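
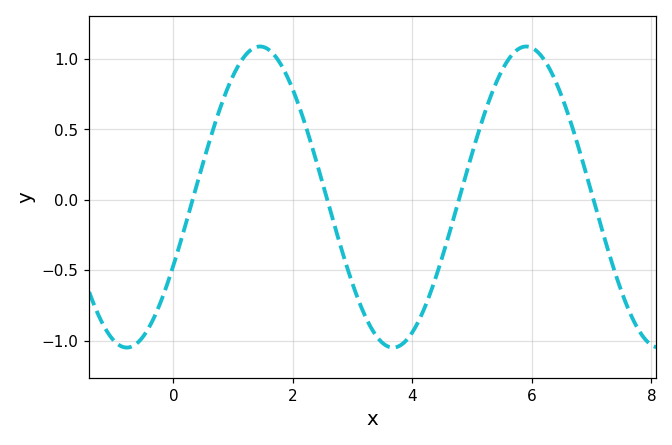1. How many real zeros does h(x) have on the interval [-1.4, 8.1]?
4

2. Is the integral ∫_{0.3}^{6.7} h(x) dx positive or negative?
positive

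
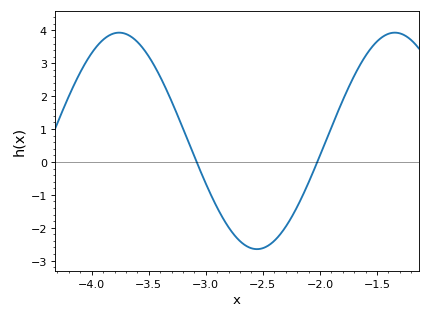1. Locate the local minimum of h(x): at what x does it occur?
-2.55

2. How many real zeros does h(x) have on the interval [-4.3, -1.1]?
2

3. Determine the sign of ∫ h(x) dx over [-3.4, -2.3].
negative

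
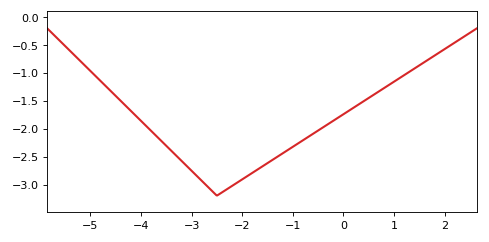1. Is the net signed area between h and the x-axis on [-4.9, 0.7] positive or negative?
negative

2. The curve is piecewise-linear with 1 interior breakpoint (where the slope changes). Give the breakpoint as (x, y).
(-2.5, -3.2)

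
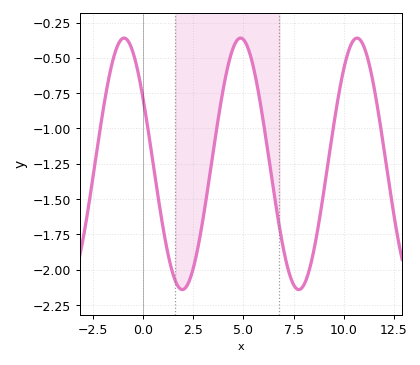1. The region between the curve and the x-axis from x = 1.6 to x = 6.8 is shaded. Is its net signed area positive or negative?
negative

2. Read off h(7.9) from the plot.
-2.13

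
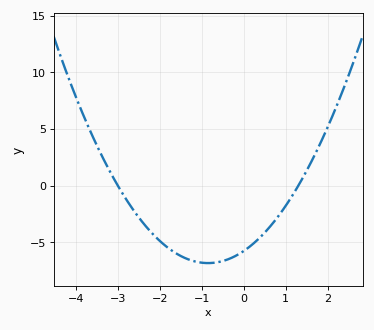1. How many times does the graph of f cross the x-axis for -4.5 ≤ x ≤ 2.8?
2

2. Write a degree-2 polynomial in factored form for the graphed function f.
y = 1.48(x + 3)(x - 1.3)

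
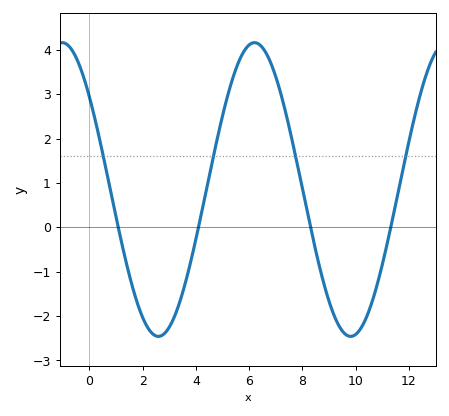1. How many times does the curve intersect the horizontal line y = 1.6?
4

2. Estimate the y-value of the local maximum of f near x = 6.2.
4.16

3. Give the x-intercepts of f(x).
1.08, 4.1, 8.3, 11.3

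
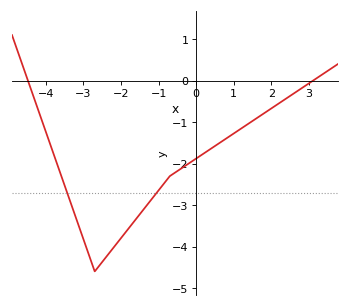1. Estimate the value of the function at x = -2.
-3.79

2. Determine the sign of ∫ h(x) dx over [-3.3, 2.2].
negative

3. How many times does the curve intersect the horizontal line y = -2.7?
2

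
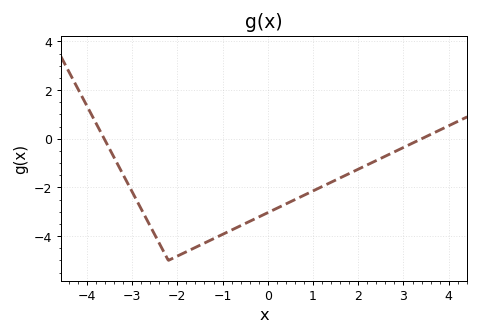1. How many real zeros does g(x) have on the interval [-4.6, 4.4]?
2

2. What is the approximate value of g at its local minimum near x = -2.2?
-5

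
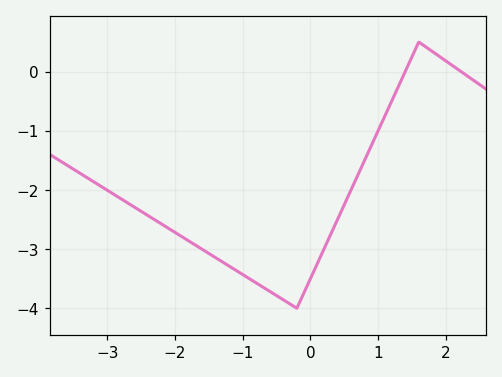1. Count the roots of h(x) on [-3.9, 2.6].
2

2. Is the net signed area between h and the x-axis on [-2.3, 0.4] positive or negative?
negative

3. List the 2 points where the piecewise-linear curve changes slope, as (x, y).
(-0.2, -4); (1.6, 0.5)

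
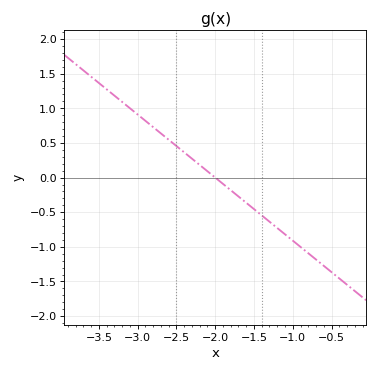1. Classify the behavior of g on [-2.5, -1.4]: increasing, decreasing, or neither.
decreasing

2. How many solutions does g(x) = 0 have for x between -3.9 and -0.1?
1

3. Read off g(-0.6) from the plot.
-1.25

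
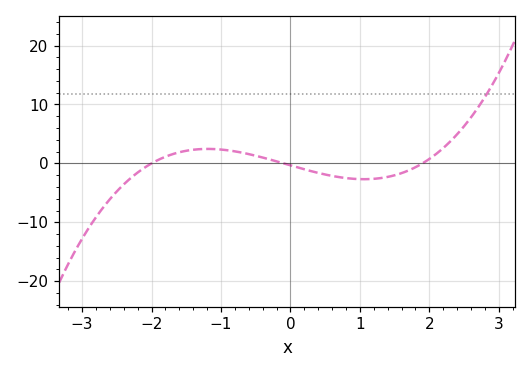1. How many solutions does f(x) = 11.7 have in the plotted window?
1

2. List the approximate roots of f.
-2, -0.1, 1.9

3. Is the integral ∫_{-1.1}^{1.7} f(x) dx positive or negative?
negative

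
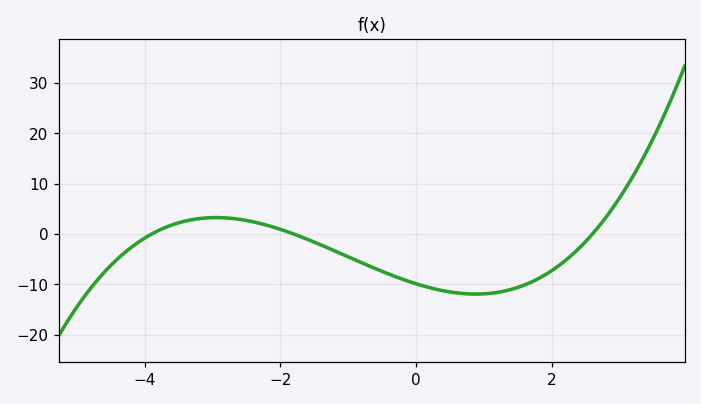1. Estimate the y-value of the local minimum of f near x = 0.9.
-11.9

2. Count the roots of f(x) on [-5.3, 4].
3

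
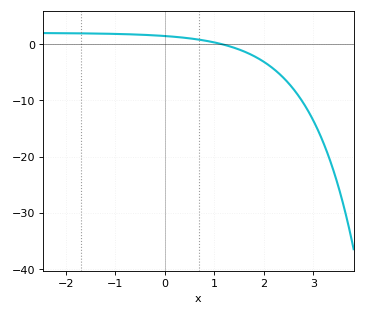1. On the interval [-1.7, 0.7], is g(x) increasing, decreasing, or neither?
decreasing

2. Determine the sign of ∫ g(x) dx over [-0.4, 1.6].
positive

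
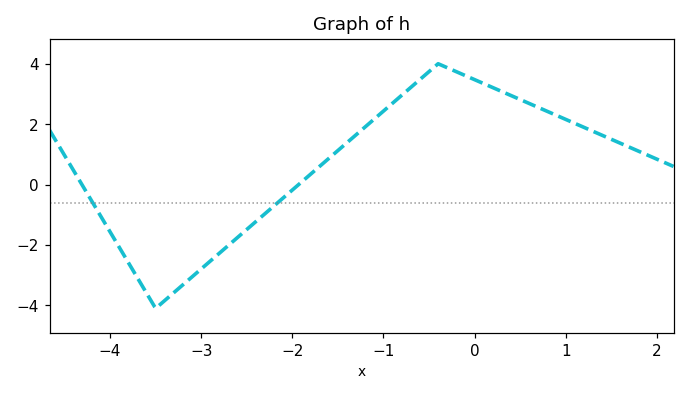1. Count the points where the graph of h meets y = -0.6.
2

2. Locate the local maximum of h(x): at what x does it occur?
-0.4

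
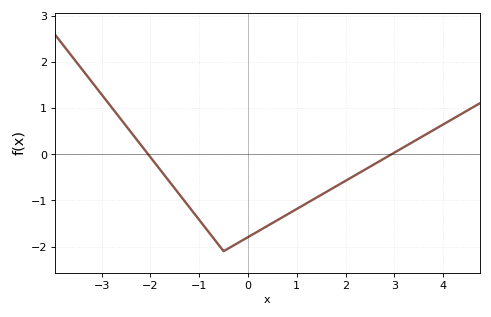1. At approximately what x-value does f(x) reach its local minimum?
-0.5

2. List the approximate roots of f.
-2.05, 2.94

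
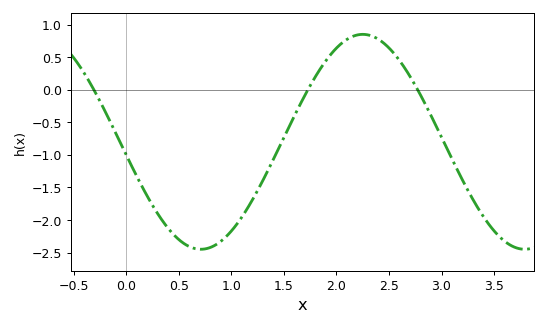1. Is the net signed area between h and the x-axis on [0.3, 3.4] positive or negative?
negative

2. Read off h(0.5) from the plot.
-2.3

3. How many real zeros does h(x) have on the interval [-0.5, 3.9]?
3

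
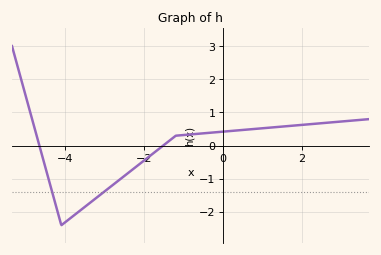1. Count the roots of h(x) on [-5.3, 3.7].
2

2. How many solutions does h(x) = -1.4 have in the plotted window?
2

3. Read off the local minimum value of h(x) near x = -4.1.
-2.4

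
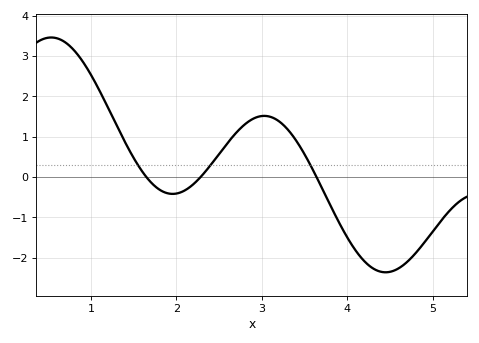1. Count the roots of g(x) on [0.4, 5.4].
3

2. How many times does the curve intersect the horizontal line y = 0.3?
3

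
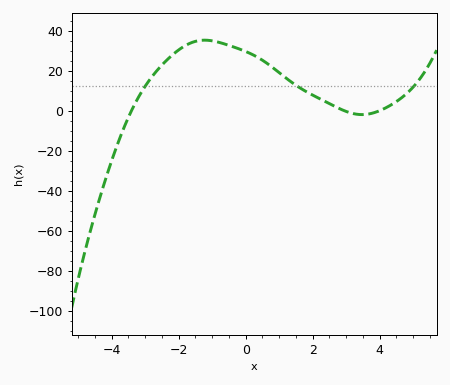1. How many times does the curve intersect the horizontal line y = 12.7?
3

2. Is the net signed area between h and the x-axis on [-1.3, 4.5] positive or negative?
positive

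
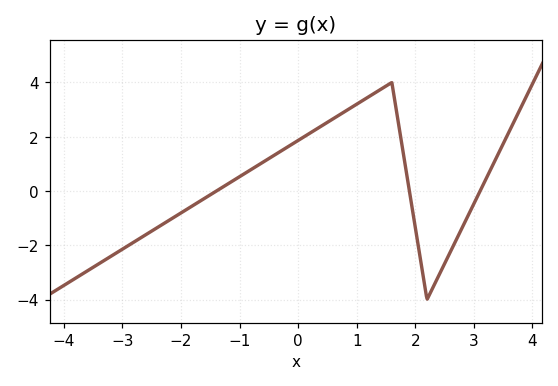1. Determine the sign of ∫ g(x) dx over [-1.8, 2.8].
positive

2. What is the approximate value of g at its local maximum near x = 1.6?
4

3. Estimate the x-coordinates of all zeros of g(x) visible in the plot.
-1.4, 1.8, 3.2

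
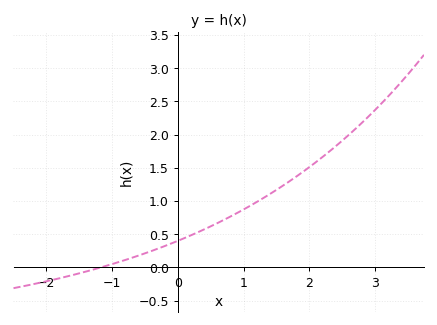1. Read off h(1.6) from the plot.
1.25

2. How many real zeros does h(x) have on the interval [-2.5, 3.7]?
1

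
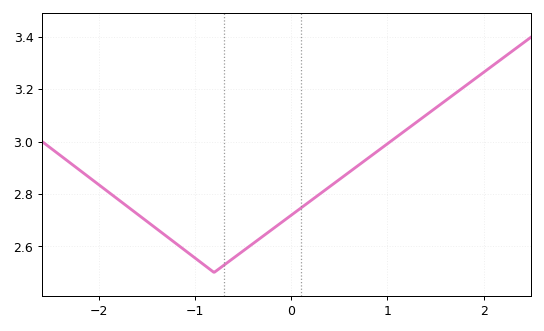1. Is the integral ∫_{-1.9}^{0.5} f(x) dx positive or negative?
positive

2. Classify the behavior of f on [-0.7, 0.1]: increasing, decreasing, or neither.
increasing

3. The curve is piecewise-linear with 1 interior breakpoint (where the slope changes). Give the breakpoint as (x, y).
(-0.8, 2.5)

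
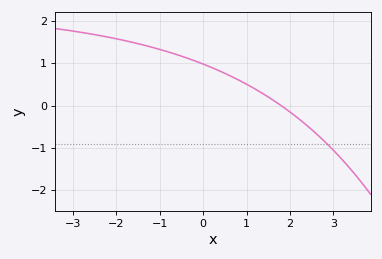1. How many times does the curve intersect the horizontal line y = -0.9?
1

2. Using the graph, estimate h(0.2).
0.897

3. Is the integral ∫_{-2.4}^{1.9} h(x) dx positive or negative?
positive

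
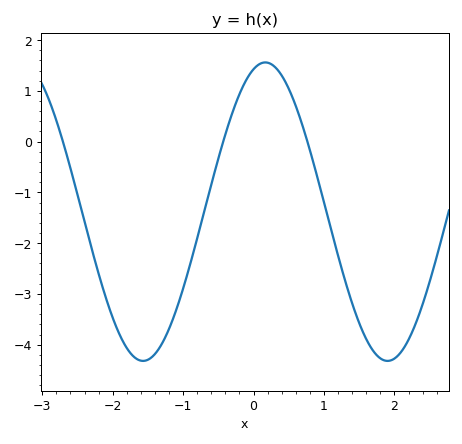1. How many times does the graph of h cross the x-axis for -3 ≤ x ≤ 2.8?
3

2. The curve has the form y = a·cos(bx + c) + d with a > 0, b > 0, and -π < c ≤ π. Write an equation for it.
y = 2.94cos(1.8x - 0.3) - 1.38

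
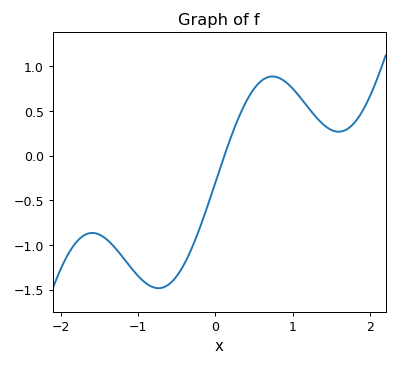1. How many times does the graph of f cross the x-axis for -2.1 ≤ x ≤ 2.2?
1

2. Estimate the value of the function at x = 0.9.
0.85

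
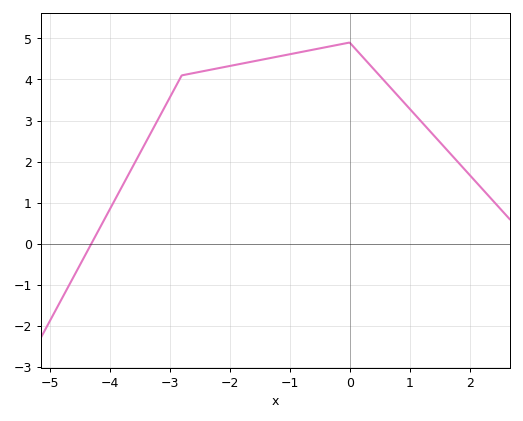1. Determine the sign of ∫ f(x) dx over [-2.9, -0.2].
positive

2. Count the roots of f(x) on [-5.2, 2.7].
1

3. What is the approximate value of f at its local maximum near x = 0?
4.9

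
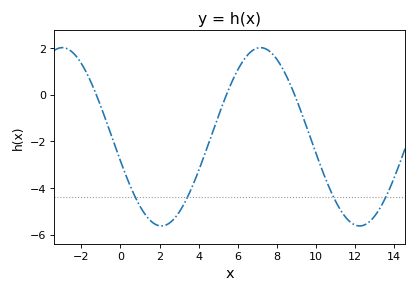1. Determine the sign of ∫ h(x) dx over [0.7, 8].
negative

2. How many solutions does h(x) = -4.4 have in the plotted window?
4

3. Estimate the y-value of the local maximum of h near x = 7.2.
2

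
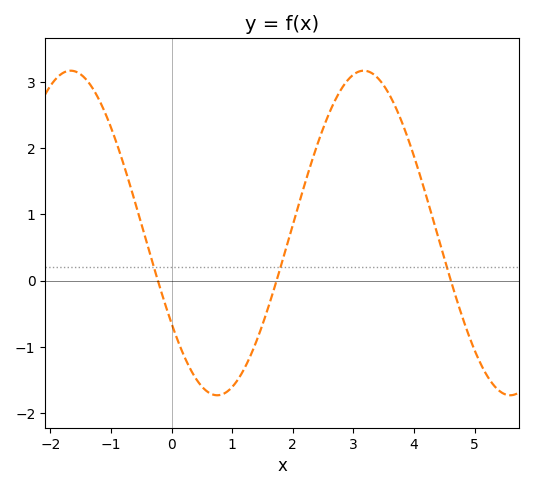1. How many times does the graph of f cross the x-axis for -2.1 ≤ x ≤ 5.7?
3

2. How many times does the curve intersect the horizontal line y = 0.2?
3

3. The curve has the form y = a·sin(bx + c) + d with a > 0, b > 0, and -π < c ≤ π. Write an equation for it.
y = 2.45sin(1.3x - 2.55) + 0.72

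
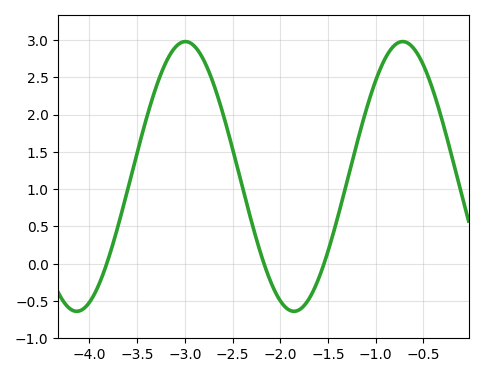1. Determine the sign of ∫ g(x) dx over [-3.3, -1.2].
positive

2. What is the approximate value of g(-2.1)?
-0.244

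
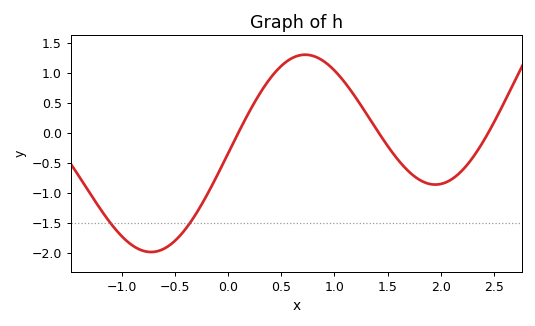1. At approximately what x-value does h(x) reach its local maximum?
0.725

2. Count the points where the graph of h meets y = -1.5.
2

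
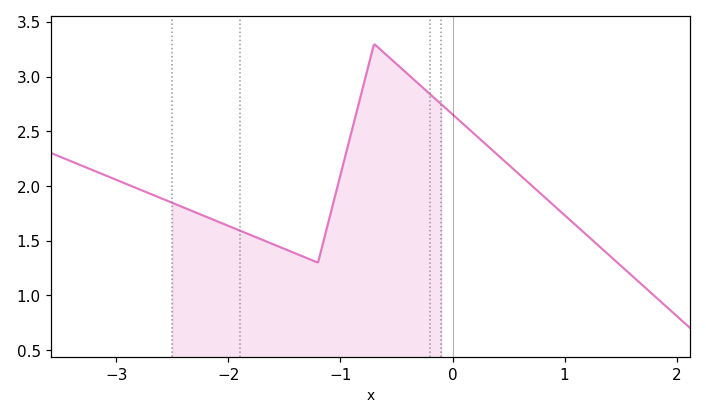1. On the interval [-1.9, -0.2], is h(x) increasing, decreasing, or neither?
neither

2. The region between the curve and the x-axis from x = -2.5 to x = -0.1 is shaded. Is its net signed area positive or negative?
positive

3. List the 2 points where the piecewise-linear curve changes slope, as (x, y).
(-1.2, 1.3); (-0.7, 3.3)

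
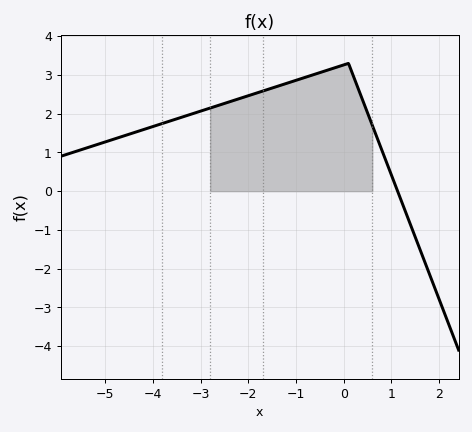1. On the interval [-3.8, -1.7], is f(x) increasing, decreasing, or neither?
increasing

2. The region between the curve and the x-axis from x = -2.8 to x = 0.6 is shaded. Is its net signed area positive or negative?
positive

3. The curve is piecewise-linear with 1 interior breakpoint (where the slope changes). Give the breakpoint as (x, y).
(0.1, 3.3)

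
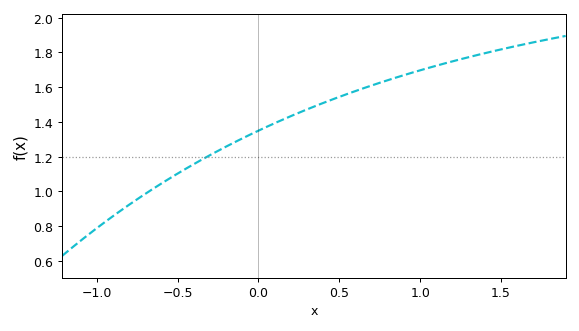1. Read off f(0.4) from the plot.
1.5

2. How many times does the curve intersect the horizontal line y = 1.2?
1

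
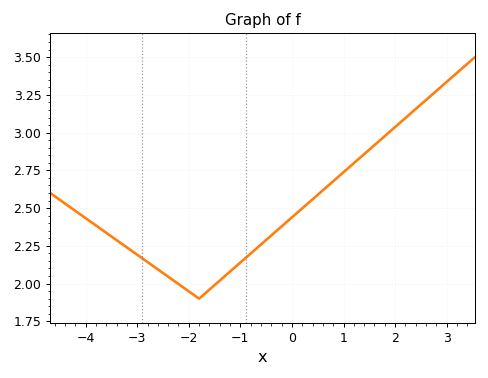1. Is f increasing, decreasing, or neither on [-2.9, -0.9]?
neither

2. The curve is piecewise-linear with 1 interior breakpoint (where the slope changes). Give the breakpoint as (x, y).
(-1.8, 1.9)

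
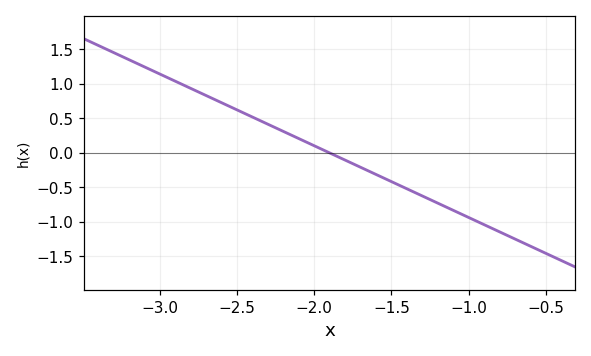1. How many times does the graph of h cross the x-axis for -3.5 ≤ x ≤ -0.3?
1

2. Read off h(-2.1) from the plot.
0.2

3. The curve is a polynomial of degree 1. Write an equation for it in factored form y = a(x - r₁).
y = -1.04(x + 1.9)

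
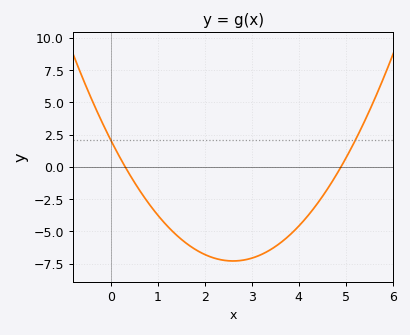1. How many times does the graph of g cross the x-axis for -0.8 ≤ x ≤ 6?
2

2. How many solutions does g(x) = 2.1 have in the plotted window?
2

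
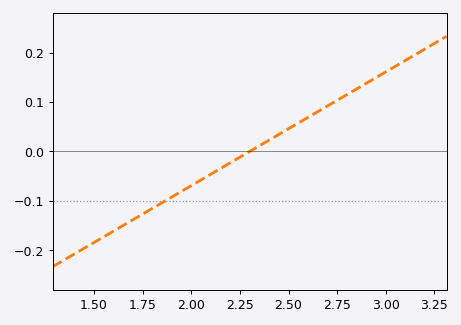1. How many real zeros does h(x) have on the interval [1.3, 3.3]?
1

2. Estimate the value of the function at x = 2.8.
0.115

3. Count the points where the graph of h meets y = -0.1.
1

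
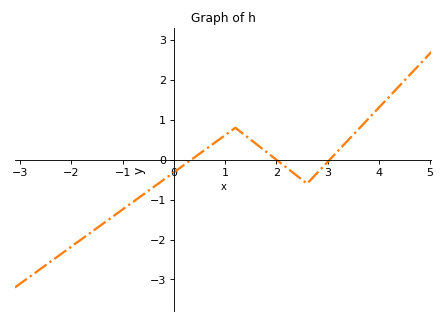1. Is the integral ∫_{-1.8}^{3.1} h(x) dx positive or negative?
negative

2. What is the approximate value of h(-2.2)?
-2.4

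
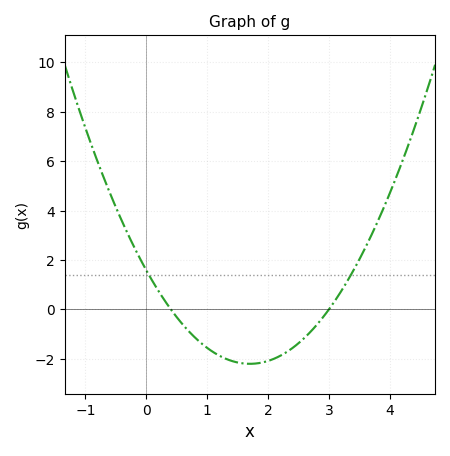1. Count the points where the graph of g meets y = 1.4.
2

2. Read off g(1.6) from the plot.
-2.2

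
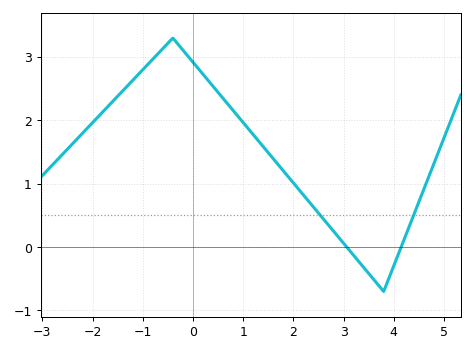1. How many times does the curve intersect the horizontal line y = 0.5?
2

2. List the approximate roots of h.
3, 4.2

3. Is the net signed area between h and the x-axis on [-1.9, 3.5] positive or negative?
positive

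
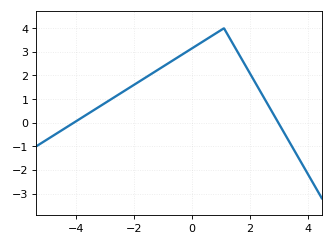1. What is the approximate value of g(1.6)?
2.9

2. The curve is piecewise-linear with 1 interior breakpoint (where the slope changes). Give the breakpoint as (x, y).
(1.1, 4)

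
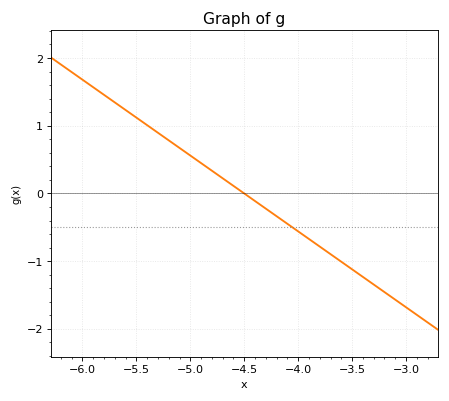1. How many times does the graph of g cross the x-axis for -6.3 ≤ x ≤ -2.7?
1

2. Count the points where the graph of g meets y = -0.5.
1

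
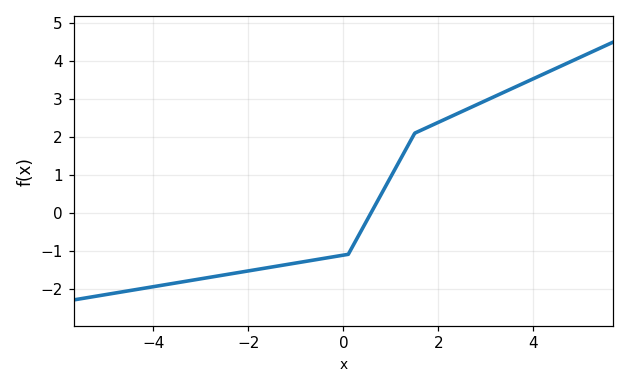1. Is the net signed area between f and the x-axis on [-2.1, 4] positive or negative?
positive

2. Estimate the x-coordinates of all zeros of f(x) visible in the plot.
0.6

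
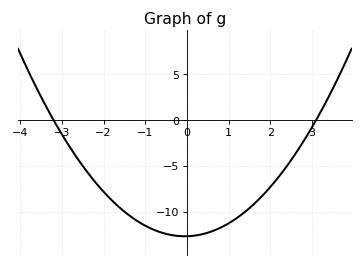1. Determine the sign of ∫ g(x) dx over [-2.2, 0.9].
negative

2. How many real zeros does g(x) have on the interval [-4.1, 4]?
2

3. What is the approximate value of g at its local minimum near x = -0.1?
-12.5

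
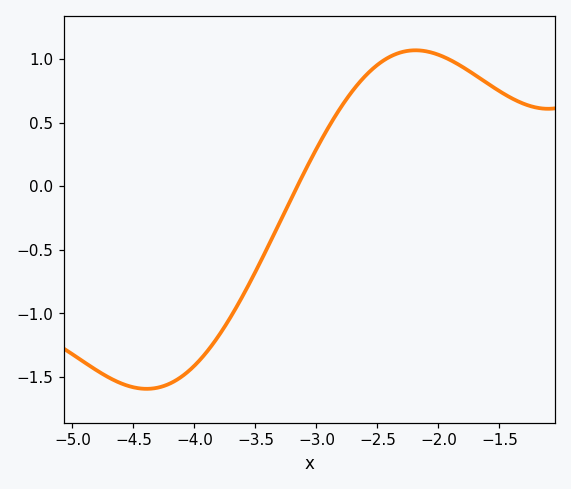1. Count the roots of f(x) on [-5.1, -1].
1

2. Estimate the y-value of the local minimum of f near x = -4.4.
-1.59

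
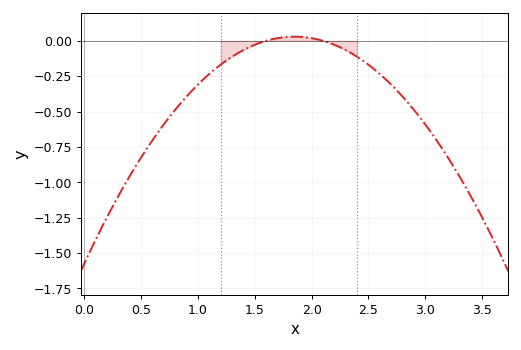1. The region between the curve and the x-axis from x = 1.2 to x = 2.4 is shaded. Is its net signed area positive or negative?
negative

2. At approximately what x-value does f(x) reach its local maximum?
1.85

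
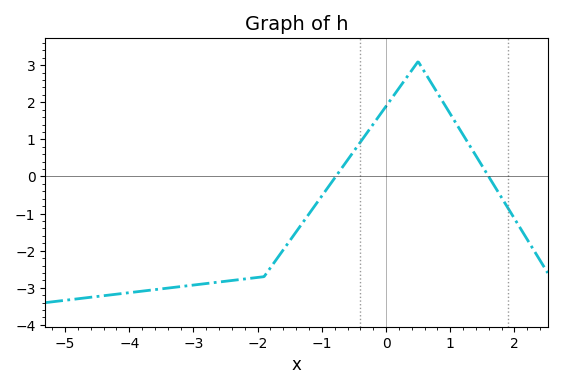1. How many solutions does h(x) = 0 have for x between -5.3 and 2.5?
2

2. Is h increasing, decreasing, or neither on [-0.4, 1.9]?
neither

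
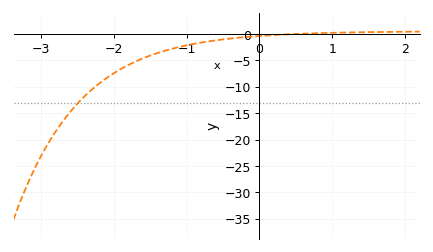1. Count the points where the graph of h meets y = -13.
1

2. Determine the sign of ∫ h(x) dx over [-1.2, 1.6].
negative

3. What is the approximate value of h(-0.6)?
-1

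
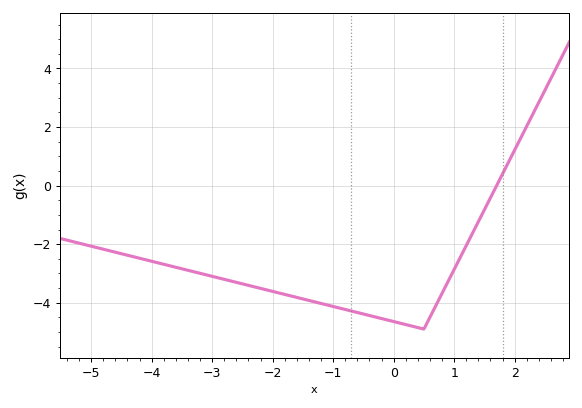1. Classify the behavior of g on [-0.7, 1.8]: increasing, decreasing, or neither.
neither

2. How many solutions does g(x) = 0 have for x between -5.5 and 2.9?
1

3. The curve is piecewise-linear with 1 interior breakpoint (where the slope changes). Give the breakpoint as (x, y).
(0.5, -4.9)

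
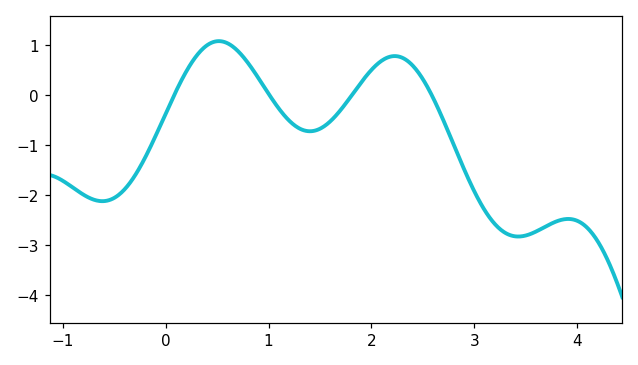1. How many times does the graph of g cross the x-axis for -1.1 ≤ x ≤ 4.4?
4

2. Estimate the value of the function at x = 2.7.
-0.5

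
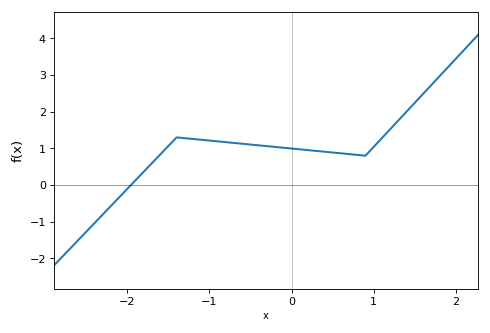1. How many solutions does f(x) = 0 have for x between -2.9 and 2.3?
1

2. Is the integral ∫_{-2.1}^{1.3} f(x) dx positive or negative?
positive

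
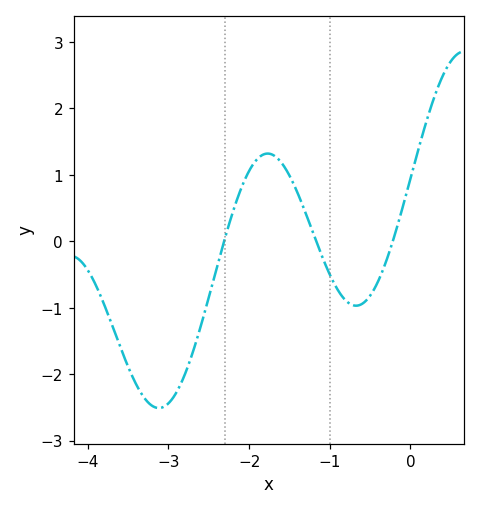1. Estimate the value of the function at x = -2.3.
0.045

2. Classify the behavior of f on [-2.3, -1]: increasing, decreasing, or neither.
neither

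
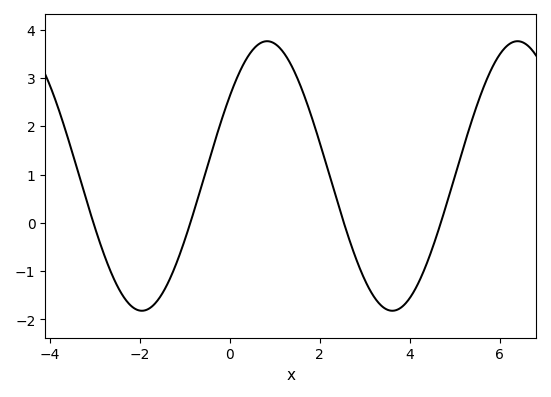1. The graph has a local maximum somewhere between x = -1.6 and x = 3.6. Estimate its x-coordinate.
0.831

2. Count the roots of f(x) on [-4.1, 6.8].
4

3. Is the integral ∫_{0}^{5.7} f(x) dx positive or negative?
positive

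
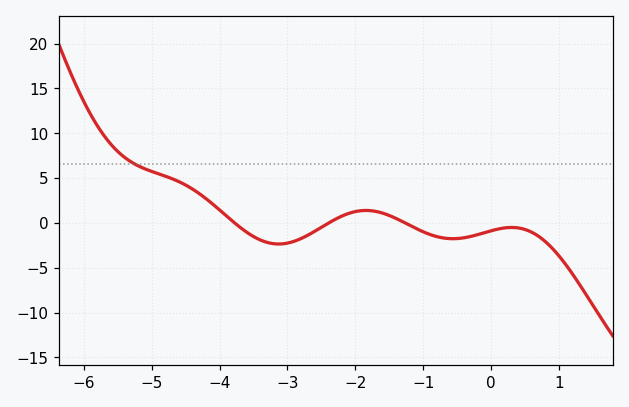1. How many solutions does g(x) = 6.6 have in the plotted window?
1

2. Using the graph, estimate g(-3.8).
0.135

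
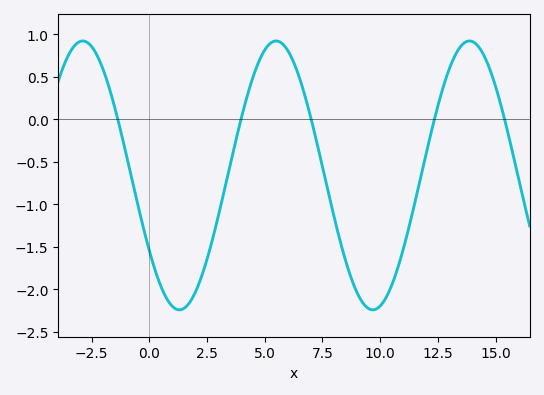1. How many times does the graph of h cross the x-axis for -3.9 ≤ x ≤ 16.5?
5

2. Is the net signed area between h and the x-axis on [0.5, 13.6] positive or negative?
negative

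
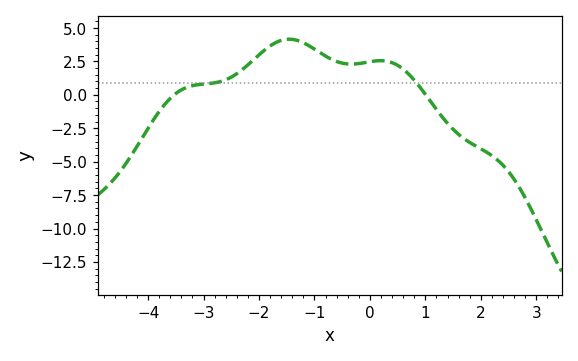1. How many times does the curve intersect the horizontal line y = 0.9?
2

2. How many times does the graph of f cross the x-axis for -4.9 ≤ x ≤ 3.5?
2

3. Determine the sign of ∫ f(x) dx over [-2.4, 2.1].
positive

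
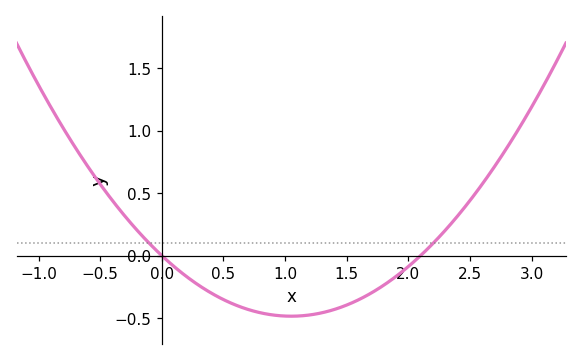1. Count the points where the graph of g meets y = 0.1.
2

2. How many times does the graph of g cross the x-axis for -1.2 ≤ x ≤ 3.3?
2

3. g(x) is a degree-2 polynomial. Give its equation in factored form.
y = 0.44(x - 0)(x - 2.1)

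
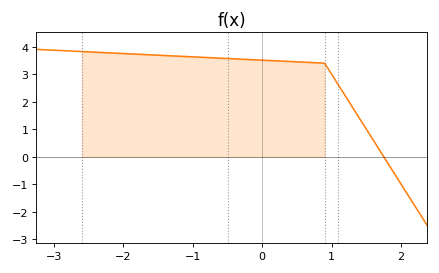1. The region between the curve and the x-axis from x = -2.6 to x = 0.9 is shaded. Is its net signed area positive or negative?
positive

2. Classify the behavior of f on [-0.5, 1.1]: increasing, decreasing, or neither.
decreasing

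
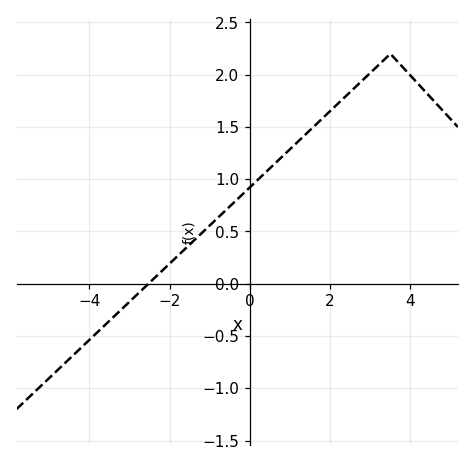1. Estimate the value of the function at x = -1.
0.556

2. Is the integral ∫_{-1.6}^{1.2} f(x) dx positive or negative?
positive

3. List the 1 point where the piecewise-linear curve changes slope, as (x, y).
(3.5, 2.2)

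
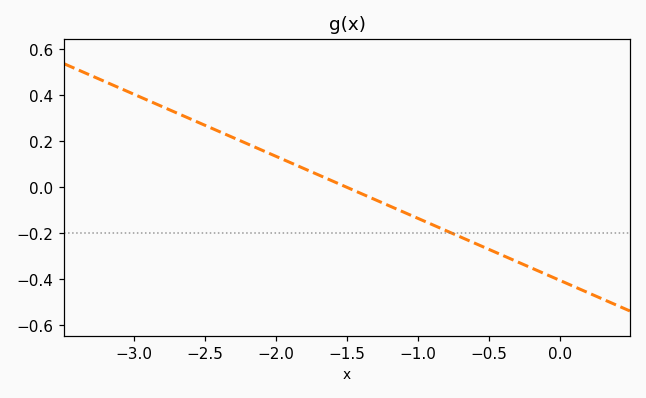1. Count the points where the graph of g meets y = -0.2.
1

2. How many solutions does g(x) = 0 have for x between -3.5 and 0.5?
1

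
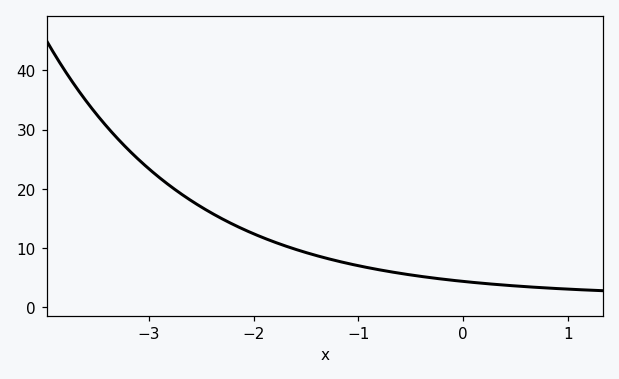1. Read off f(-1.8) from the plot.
11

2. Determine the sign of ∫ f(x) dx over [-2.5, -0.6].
positive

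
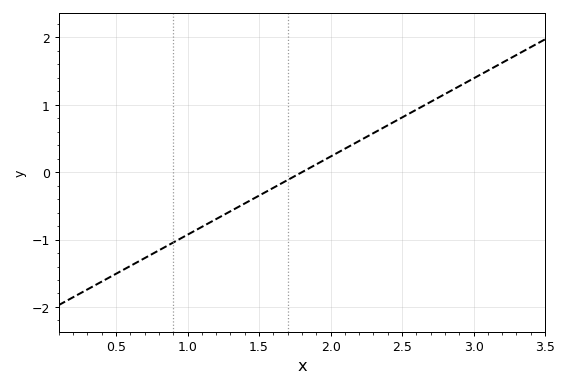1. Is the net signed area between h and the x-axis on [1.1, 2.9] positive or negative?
positive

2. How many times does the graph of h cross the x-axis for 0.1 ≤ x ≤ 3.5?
1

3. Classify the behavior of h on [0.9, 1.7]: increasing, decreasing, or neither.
increasing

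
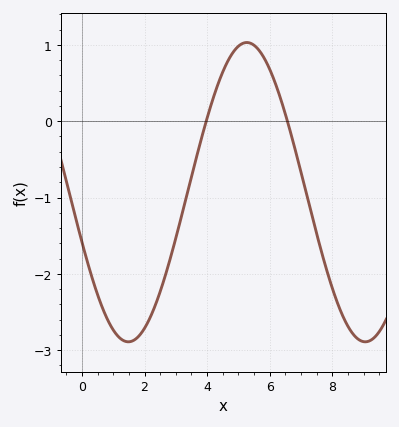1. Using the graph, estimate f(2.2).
-2.55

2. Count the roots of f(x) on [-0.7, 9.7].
2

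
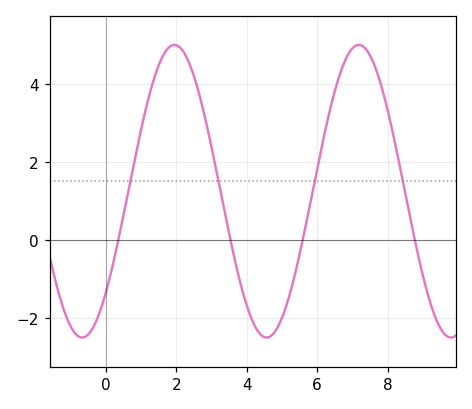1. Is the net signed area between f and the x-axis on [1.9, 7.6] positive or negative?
positive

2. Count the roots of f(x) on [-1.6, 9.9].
4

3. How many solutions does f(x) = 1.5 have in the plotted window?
4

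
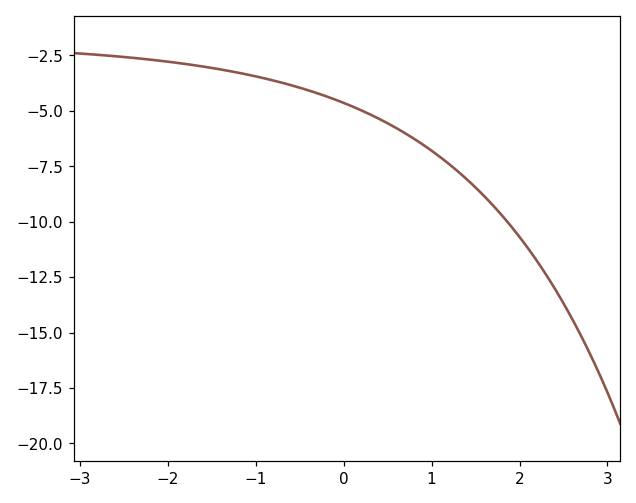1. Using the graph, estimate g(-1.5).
-3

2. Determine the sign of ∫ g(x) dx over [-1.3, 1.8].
negative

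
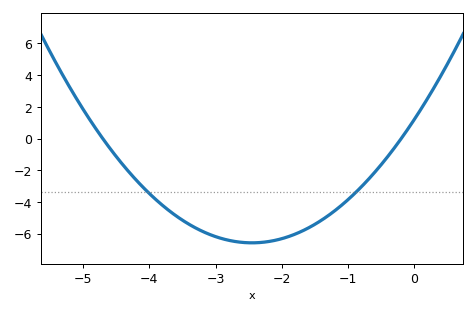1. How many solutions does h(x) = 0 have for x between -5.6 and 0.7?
2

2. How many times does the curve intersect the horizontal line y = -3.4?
2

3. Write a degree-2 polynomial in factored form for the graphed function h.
y = 1.3(x + 4.7)(x + 0.2)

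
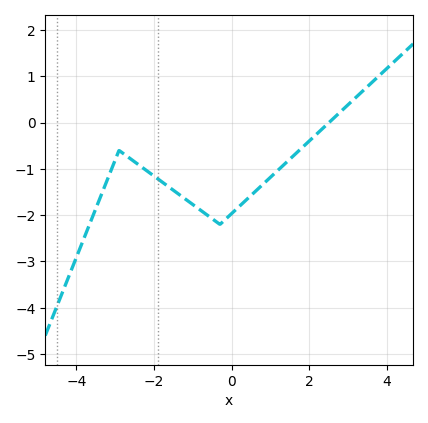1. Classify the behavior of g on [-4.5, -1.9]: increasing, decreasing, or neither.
neither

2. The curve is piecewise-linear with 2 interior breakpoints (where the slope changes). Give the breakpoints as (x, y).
(-2.9, -0.6); (-0.3, -2.2)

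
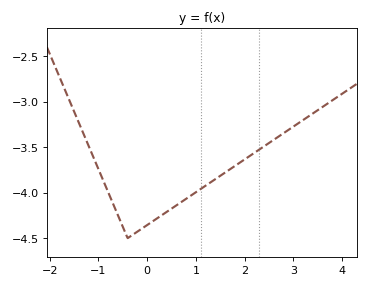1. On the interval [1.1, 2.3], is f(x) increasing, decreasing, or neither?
increasing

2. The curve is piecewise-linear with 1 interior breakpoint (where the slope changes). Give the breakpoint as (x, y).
(-0.4, -4.5)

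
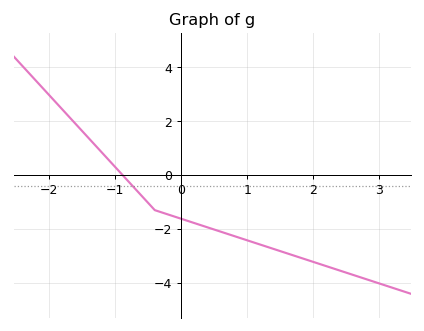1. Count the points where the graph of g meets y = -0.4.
1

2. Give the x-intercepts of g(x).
-0.9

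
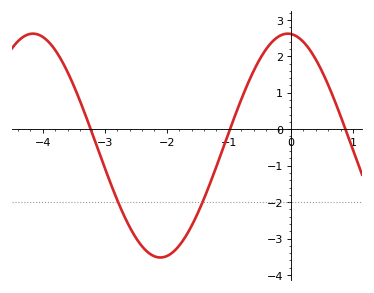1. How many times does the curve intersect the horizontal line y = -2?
2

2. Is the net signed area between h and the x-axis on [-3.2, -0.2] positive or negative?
negative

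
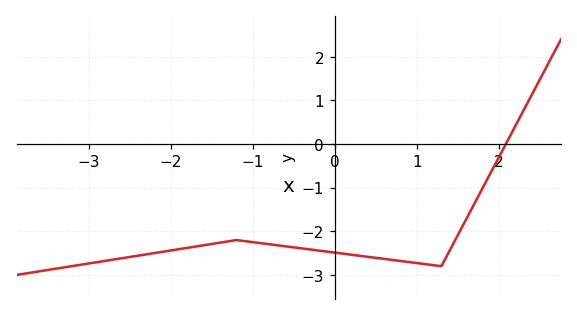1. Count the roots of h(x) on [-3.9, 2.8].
1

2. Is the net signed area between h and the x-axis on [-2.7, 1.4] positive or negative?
negative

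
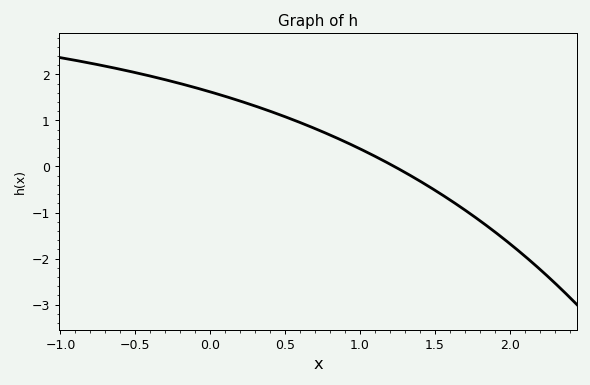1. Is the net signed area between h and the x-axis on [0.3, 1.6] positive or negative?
positive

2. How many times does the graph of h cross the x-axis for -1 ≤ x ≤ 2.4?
1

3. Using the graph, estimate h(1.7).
-0.946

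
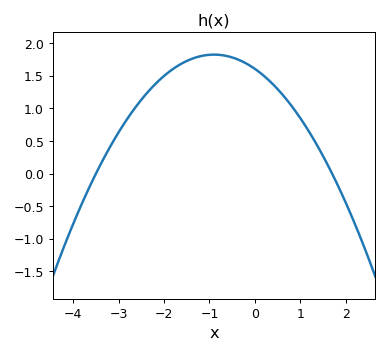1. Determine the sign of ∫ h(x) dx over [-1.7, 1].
positive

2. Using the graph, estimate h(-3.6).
-0.15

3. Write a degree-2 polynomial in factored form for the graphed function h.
y = -0.27(x + 3.5)(x - 1.7)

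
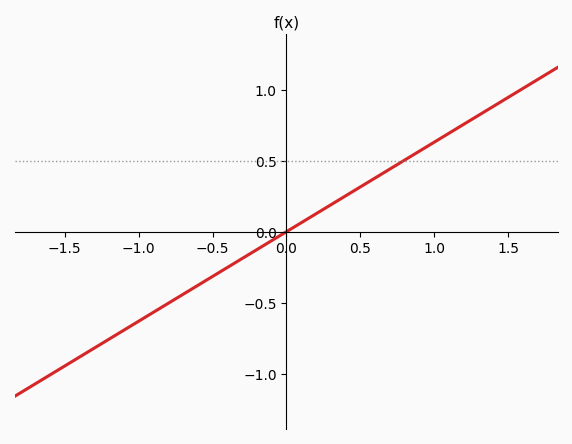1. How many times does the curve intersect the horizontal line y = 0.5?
1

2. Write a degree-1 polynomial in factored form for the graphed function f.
y = 0.63(x - 0)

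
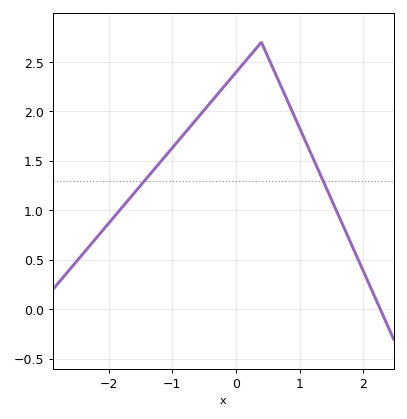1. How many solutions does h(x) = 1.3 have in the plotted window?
2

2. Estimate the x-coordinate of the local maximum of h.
0.4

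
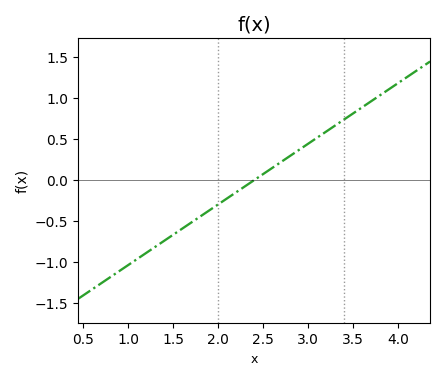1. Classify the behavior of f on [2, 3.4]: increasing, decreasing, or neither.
increasing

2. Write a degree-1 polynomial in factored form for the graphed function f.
y = 0.74(x - 2.4)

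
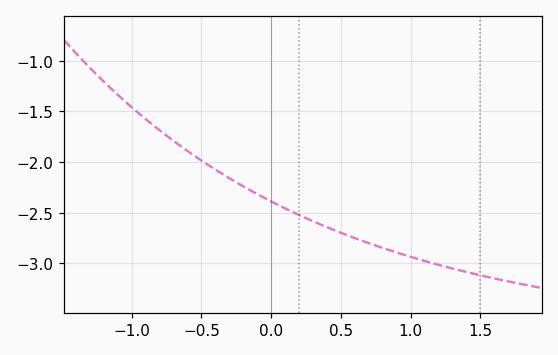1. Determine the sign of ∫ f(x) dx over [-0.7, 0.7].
negative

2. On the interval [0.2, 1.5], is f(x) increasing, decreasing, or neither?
decreasing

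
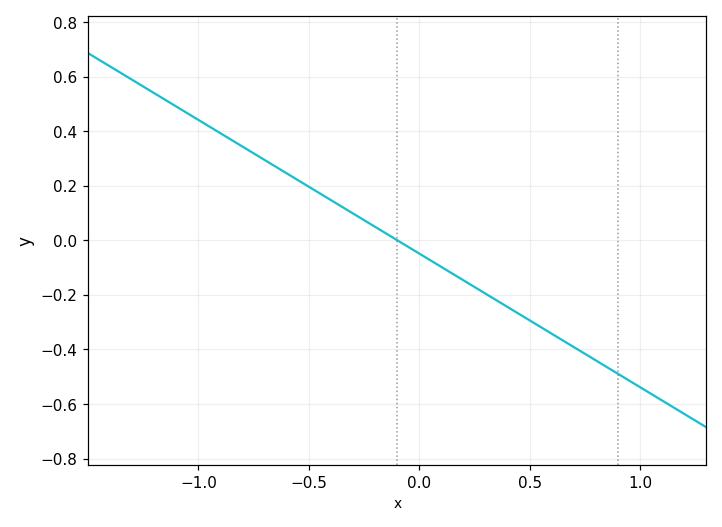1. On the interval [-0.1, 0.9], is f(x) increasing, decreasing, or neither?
decreasing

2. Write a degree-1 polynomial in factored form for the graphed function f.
y = -0.49(x + 0.1)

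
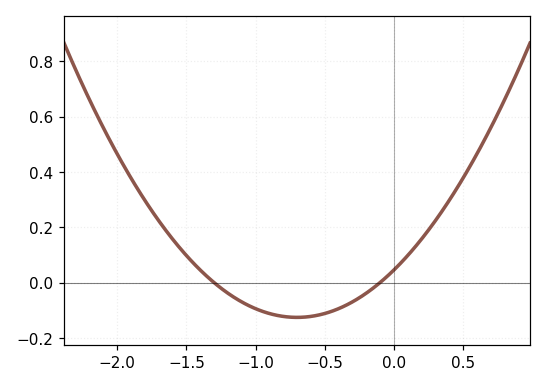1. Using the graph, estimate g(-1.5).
0.1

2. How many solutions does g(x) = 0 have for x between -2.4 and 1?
2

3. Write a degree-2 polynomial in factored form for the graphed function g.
y = 0.35(x + 1.3)(x + 0.1)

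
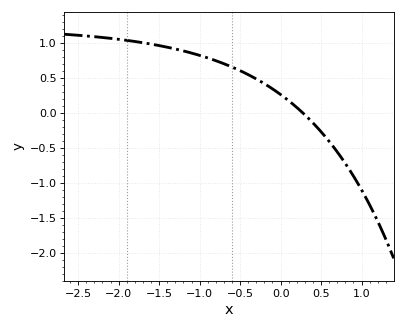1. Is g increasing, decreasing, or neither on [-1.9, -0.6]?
decreasing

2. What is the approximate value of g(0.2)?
0.075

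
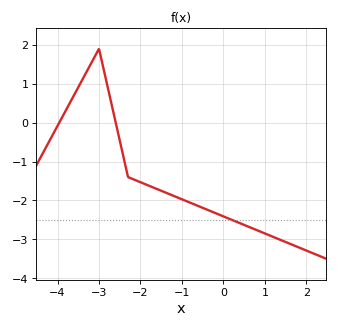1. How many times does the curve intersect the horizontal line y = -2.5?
1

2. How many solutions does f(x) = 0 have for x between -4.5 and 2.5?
2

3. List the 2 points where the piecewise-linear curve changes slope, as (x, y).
(-3, 1.9); (-2.3, -1.4)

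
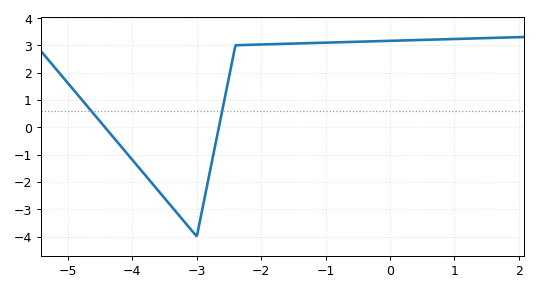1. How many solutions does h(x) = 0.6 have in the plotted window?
2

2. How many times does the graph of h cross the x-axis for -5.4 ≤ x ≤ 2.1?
2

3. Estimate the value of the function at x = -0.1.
3.15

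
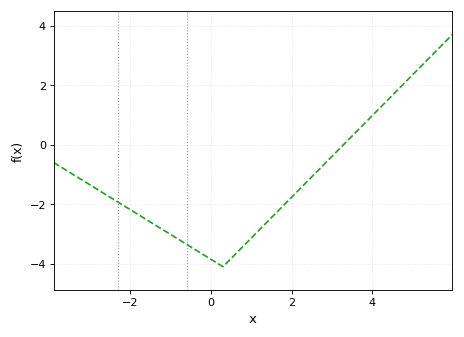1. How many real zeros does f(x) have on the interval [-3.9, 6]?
1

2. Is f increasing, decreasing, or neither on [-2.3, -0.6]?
decreasing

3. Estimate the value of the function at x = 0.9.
-3.28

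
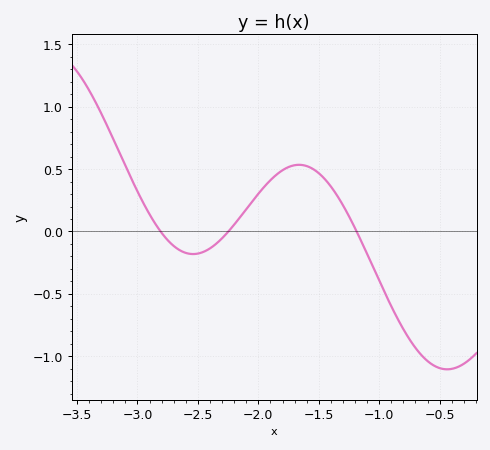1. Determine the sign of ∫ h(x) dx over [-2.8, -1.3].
positive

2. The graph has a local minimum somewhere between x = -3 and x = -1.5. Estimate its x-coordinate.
-2.55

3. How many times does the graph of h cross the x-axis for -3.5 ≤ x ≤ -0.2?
3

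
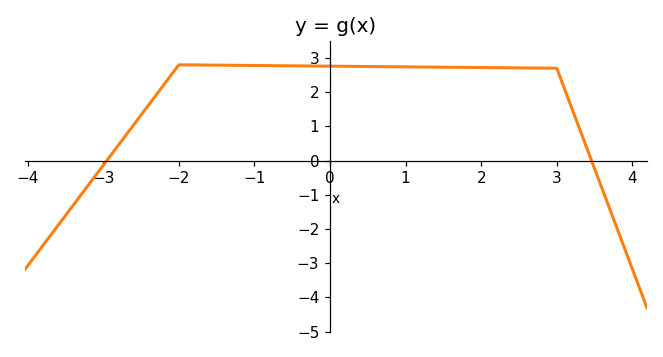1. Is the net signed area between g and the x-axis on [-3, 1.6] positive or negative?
positive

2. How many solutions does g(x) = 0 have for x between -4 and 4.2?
2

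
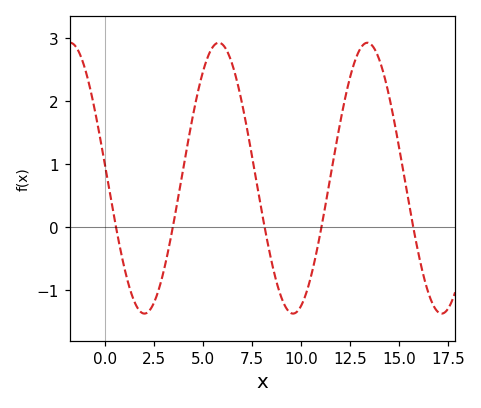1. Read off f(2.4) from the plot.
-1.3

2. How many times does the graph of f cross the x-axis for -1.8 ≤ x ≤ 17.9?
5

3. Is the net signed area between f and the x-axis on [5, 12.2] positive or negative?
positive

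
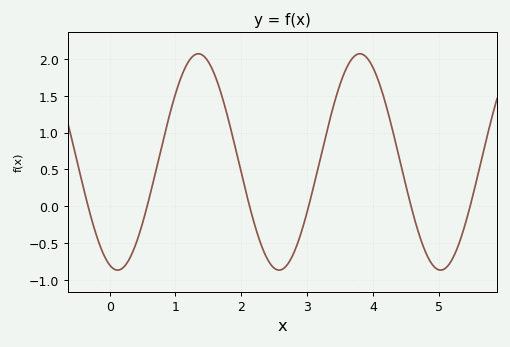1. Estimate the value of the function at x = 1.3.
2.06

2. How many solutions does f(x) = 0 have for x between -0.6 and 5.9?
6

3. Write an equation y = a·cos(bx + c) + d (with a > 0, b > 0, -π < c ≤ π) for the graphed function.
y = 1.47cos(2.56x + 2.83) + 0.6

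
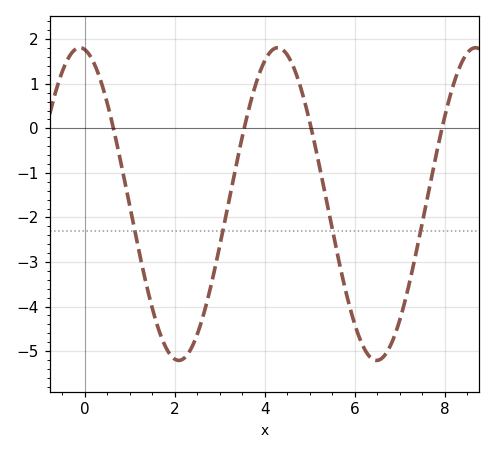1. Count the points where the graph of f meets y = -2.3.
4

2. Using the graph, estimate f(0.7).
-0.3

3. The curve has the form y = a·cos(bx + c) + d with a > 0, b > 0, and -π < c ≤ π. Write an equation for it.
y = 3.51cos(1.4x + 0.15) - 1.7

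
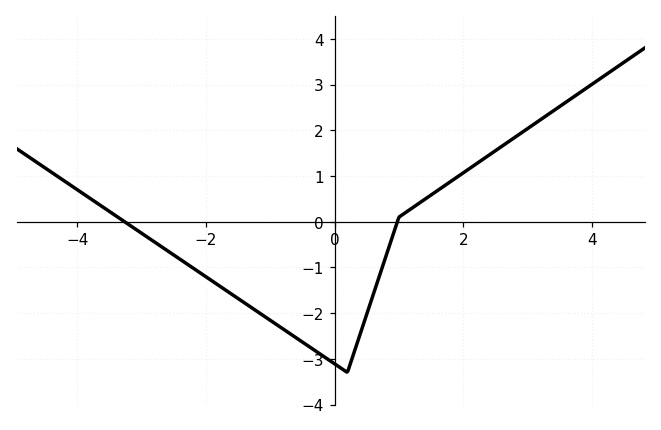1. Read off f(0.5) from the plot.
-2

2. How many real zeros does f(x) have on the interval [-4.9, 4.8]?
2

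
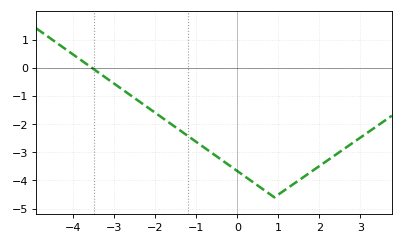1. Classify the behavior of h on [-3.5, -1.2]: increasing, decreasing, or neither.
decreasing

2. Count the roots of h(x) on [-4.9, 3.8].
1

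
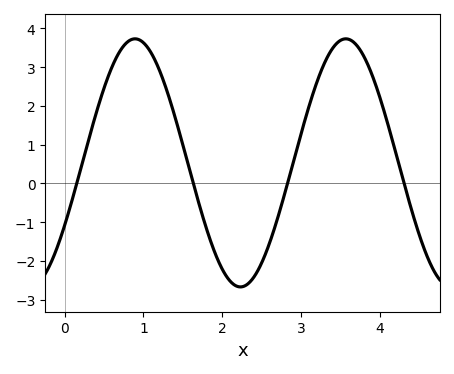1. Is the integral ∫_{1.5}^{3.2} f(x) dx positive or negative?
negative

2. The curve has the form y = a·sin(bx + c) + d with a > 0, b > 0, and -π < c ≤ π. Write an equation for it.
y = 3.2sin(2.35x - 0.53) + 0.53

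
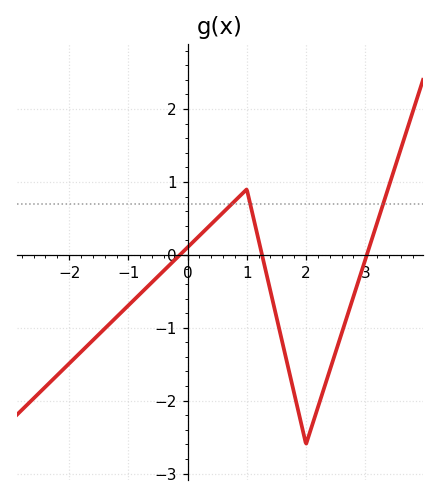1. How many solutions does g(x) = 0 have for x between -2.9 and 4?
3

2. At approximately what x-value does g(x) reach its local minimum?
2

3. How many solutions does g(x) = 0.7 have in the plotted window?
3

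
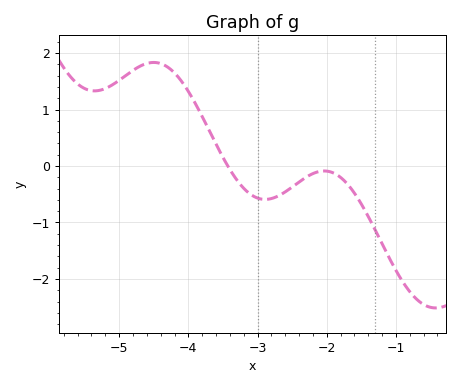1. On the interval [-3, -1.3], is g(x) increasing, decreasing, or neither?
neither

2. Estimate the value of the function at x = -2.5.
-0.4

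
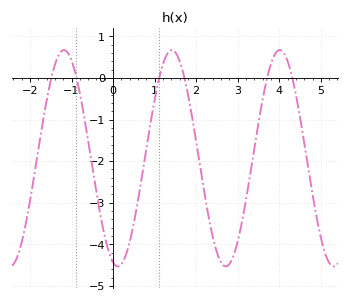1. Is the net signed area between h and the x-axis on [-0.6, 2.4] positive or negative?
negative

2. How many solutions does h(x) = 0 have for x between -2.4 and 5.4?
6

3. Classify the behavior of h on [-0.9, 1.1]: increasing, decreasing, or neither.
neither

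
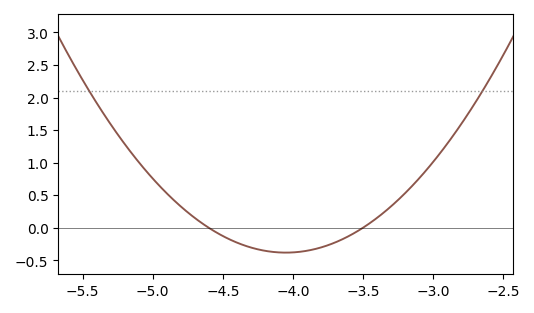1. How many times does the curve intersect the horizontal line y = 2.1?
2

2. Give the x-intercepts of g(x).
-4.6, -3.5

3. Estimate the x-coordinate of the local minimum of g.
-4.05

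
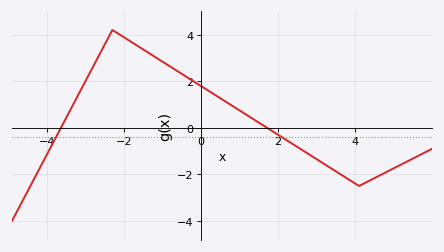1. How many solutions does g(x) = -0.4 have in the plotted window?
2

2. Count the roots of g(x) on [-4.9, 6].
2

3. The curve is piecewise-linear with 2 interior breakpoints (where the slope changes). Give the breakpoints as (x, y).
(-2.3, 4.2); (4.1, -2.5)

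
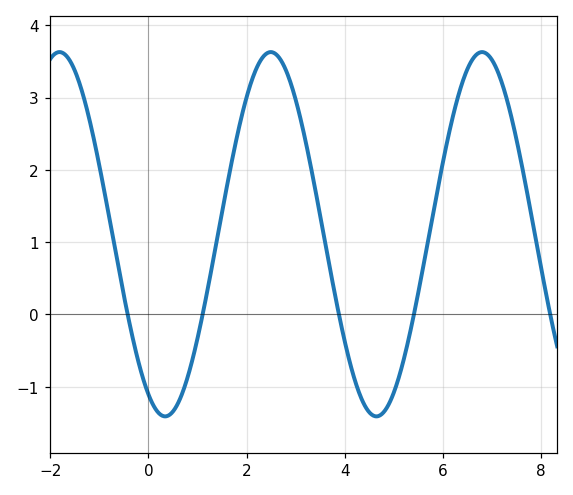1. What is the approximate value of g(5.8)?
1.4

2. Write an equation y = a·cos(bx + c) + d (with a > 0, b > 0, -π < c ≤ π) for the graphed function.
y = 2.52cos(1.5x + 2.6) + 1.11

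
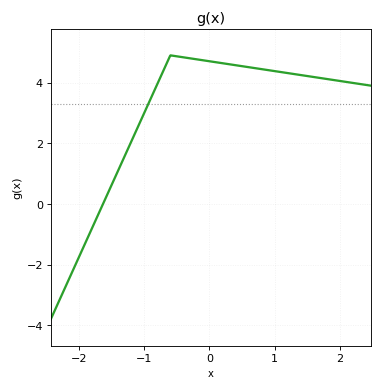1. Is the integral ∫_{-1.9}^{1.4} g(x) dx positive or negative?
positive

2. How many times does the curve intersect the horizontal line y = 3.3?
1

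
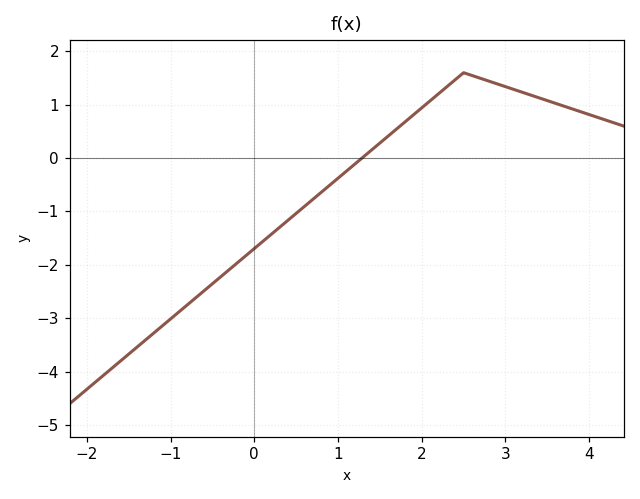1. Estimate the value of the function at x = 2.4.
1.47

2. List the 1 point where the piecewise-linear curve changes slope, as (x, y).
(2.5, 1.6)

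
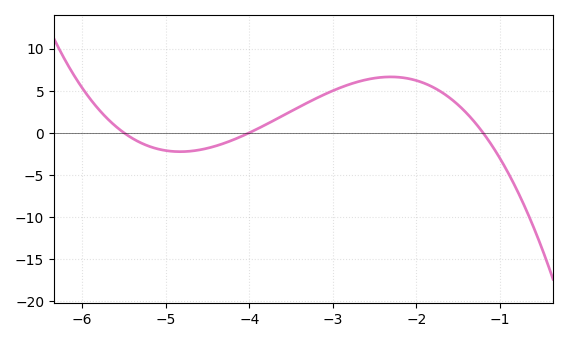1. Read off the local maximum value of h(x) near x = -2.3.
6.5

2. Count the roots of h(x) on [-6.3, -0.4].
3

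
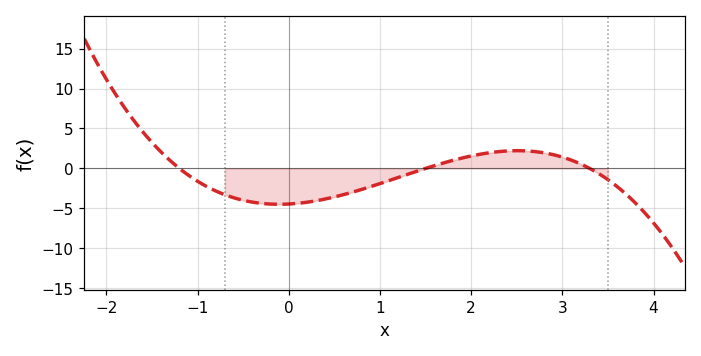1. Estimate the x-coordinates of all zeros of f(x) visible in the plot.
-1.2, 1.5, 3.3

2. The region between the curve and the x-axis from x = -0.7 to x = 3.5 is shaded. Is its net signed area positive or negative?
negative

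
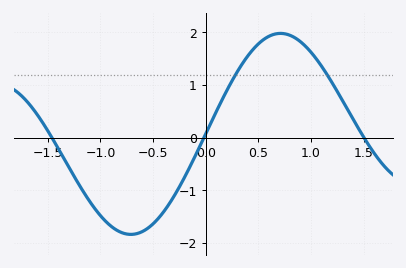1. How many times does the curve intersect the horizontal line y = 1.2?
2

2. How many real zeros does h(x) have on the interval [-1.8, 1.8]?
3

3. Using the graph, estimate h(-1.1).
-1.2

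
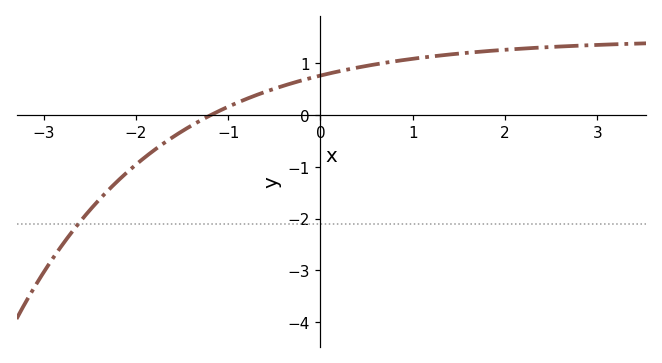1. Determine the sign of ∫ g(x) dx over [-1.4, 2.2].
positive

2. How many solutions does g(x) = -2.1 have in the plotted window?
1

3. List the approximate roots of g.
-1.19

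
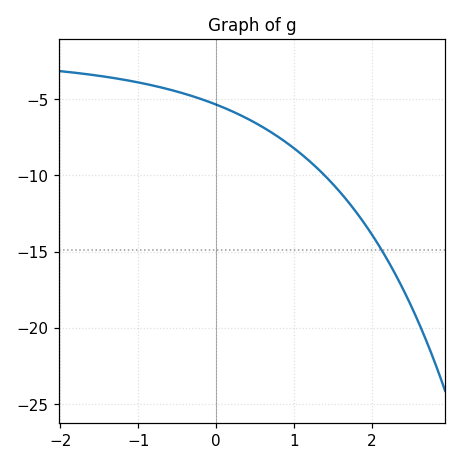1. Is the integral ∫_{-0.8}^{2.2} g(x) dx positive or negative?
negative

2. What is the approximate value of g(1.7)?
-11.8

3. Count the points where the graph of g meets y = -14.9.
1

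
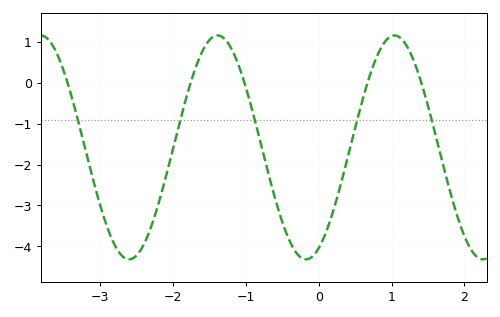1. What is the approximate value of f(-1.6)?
0.8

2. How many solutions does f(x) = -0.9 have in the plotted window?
5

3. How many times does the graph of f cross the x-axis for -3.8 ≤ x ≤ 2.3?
5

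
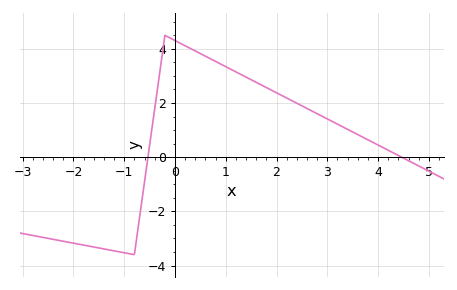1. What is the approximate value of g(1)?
3.4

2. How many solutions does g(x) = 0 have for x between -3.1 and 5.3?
2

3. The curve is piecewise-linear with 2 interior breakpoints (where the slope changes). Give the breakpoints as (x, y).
(-0.8, -3.6); (-0.2, 4.5)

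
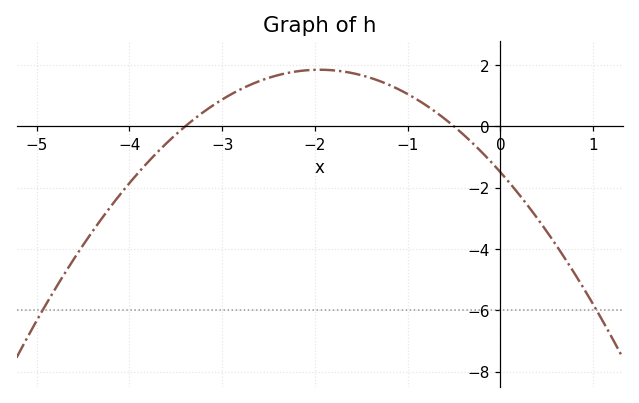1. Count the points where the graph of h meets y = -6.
2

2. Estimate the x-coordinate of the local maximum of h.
-2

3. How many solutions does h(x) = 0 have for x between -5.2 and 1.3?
2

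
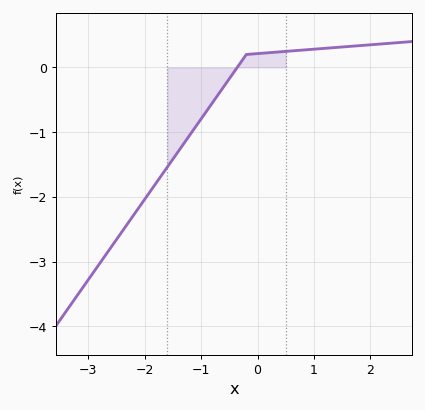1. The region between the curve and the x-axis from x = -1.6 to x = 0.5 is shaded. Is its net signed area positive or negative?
negative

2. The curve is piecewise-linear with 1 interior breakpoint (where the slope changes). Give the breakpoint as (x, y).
(-0.2, 0.2)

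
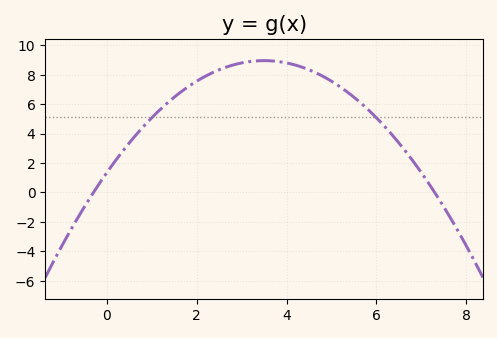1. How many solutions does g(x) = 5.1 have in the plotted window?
2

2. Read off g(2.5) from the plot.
8.33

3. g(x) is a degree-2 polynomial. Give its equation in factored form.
y = -0.62(x + 0.3)(x - 7.3)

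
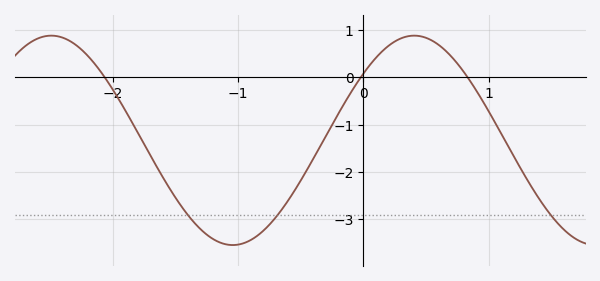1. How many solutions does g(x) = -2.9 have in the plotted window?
3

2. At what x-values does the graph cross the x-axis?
-2.06, -0.02, 0.833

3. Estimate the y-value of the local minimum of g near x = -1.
-3.54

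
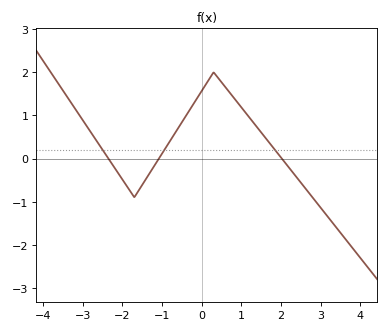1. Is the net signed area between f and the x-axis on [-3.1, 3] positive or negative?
positive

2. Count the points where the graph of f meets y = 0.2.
3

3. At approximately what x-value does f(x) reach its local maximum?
0.3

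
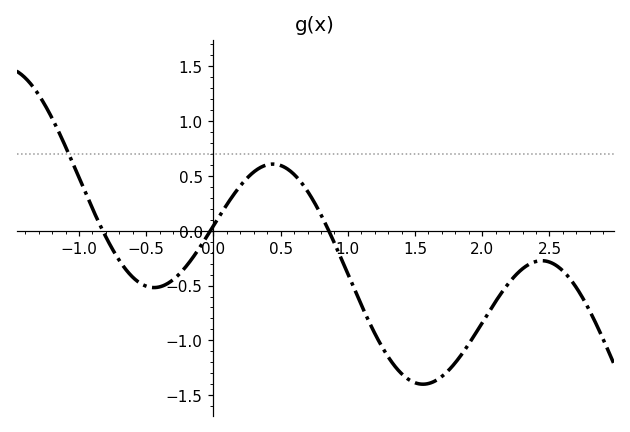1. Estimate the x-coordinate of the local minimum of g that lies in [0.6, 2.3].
1.56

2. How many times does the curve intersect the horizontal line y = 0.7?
1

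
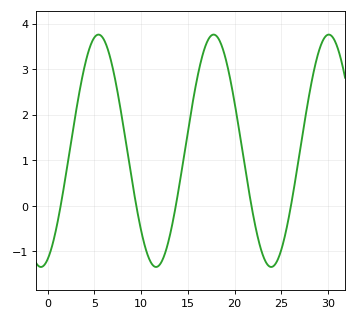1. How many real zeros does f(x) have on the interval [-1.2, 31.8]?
5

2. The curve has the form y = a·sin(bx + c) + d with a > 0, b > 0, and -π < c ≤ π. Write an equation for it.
y = 2.55sin(0.51x - 1.2) + 1.21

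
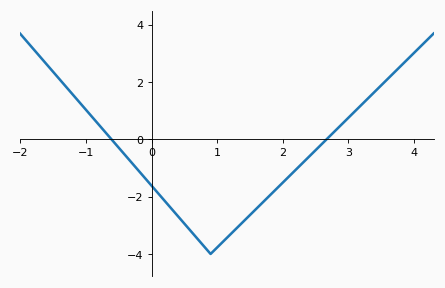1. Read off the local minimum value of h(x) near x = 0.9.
-4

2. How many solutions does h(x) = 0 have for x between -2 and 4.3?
2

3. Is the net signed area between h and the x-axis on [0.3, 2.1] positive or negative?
negative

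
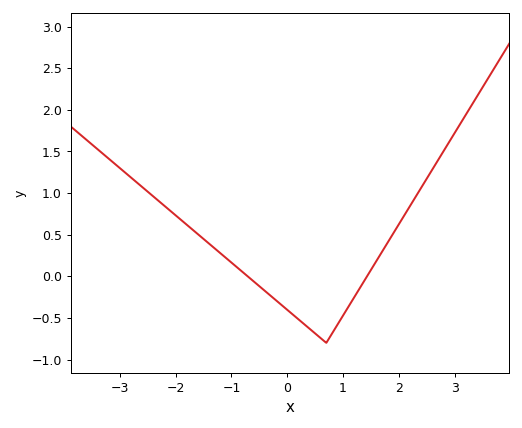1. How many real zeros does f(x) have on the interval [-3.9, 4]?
2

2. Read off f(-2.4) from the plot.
0.96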